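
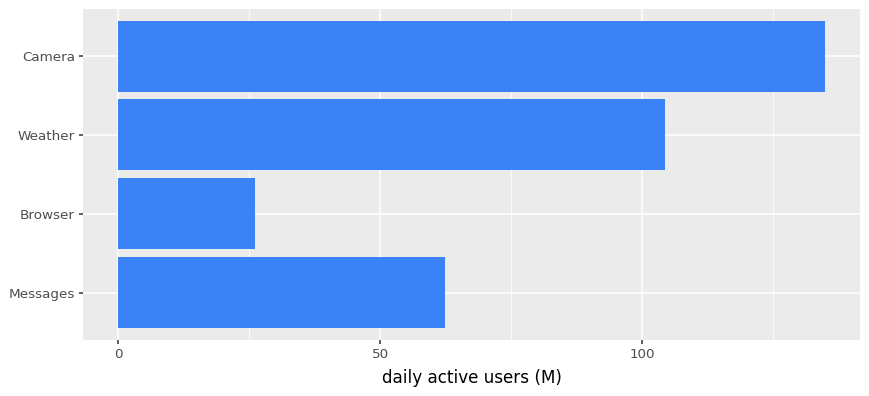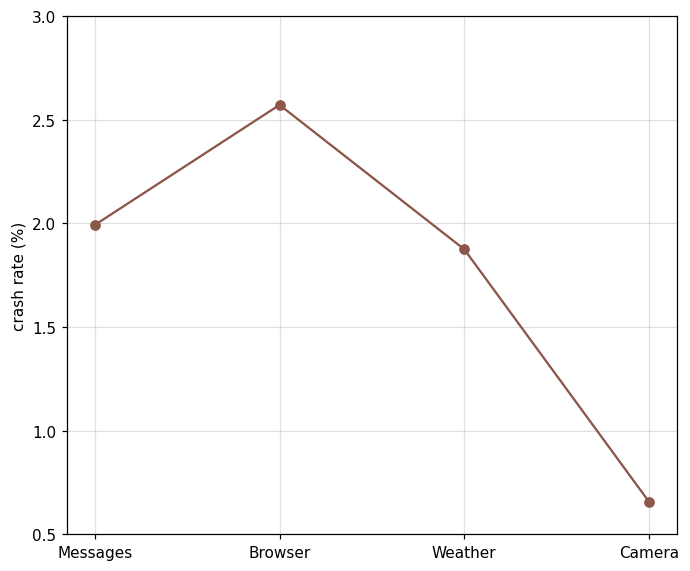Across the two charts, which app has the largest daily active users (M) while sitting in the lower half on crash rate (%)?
Camera

Chart 2 median crash rate (%) ≈ 2; below-median apps: Weather, Camera. Among those, Camera has the highest daily active users (M) (≈ 140).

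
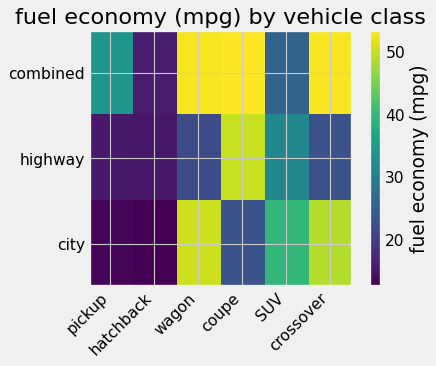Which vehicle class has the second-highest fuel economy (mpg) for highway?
Top 3 for highway: coupe ≈ 50, SUV ≈ 30, crossover ≈ 25.

SUV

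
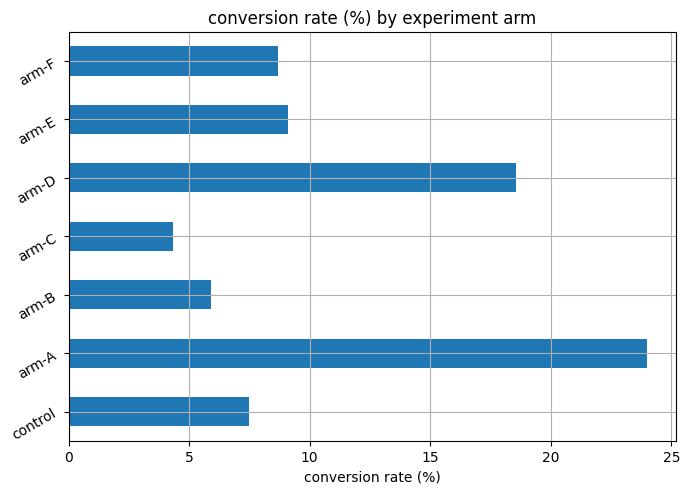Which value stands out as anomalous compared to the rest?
arm-A ≈ 24; the rest sit between ≈ 4 and ≈ 18.

arm-A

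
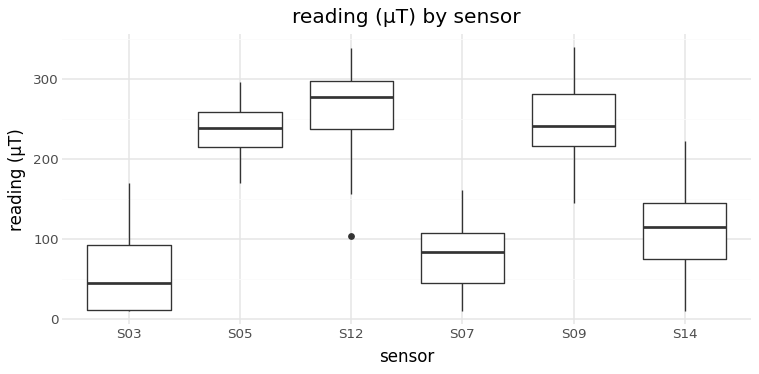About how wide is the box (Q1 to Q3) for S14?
≈ 60

Q3 ≈ 140, Q1 ≈ 80; IQR ≈ 60.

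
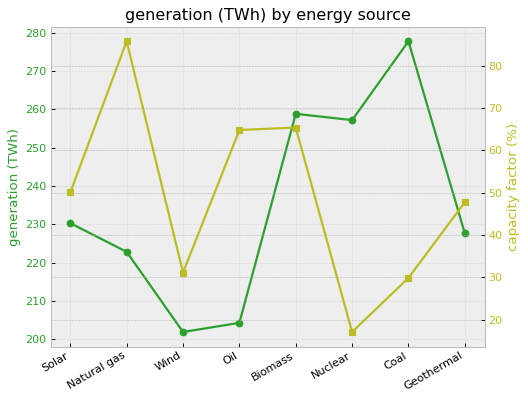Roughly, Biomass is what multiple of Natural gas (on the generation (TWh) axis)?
Biomass ≈ 260, Natural gas ≈ 220; 260/220 ≈ 1.18.

≈ 1.18×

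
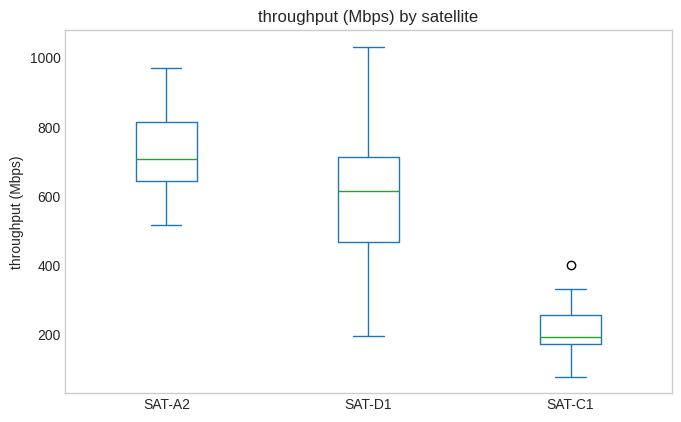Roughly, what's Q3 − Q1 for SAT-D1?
≈ 250

Q3 ≈ 700, Q1 ≈ 450; IQR ≈ 250.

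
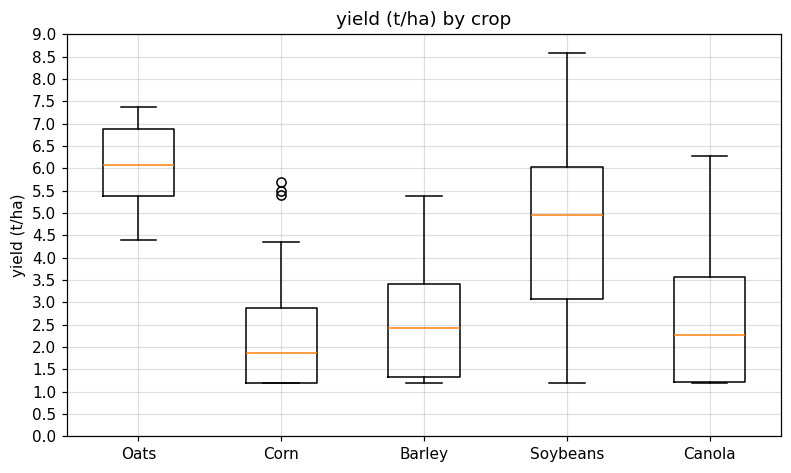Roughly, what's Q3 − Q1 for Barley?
≈ 2.0

Q3 ≈ 3.5, Q1 ≈ 1.5; IQR ≈ 2.0.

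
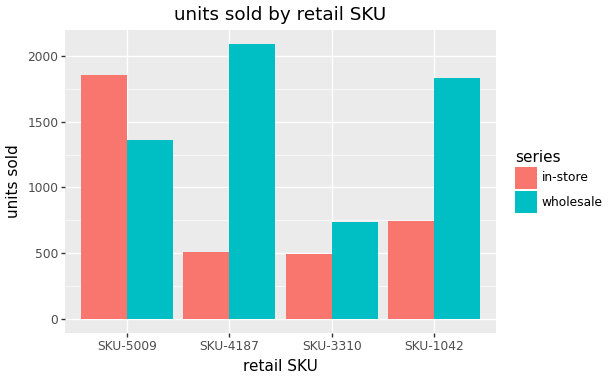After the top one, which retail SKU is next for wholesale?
Top 3 for wholesale: SKU-4187 ≈ 2000, SKU-1042 ≈ 1800, SKU-5009 ≈ 1400.

SKU-1042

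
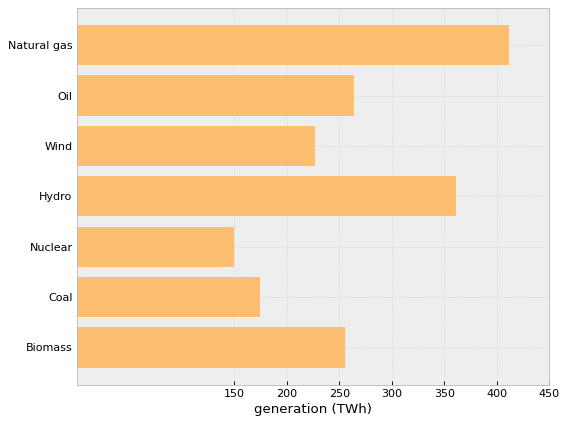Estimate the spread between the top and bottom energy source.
≈ 250

Max Natural gas ≈ 400, min Nuclear ≈ 150; range ≈ 250.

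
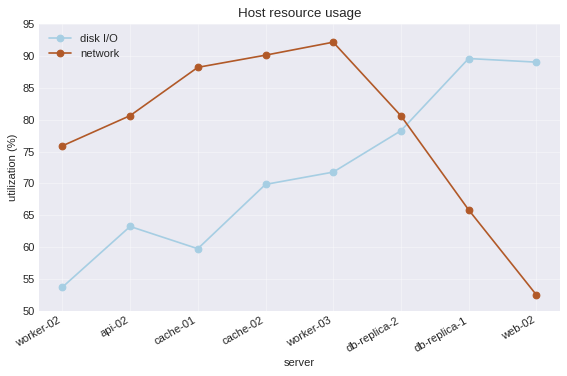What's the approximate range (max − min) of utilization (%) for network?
≈ 35

Max worker-03 ≈ 90, min web-02 ≈ 55; range ≈ 35.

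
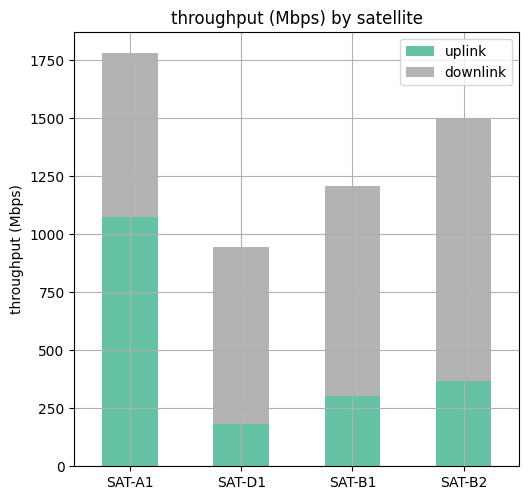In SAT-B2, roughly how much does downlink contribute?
≈ 1000

downlink top ≈ 1400, bottom ≈ 400; segment ≈ 1000.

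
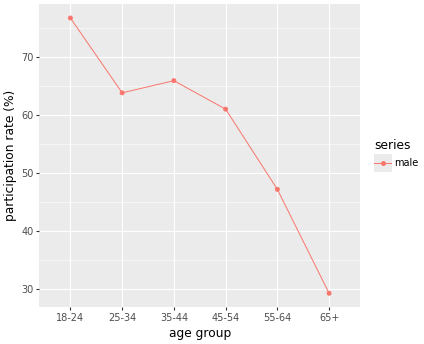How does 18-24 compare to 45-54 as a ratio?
≈ 1.25×

18-24 ≈ 75, 45-54 ≈ 60; 75/60 ≈ 1.25.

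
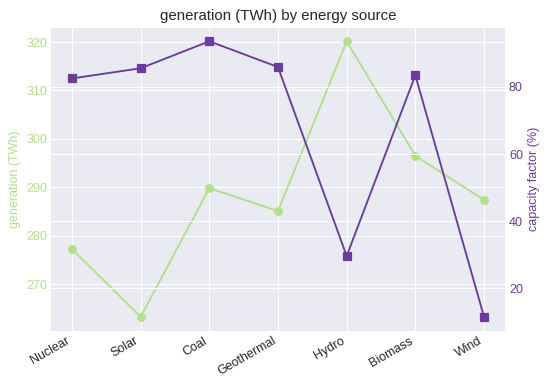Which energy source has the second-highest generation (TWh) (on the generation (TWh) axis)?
Biomass

Top 3 (on the generation (TWh) axis): Hydro ≈ 320, Biomass ≈ 295, Coal ≈ 290.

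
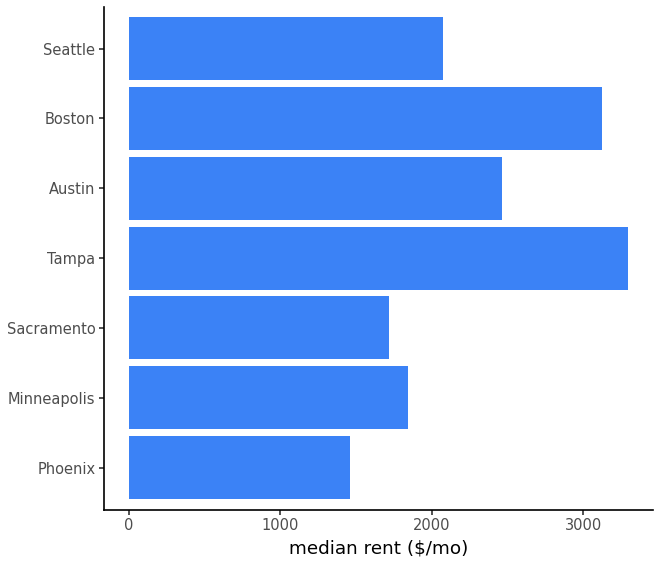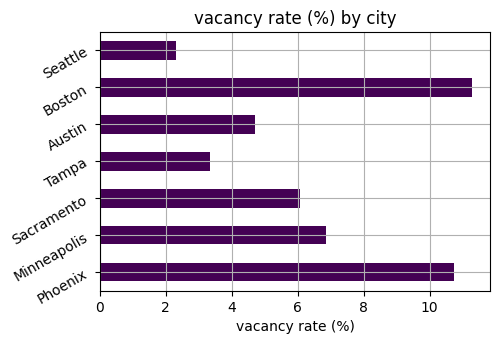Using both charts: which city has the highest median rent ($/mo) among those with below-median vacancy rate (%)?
Tampa

Chart 2 median vacancy rate (%) ≈ 6; below-median cities: Tampa, Austin, Seattle. Among those, Tampa has the highest median rent ($/mo) (≈ 3500).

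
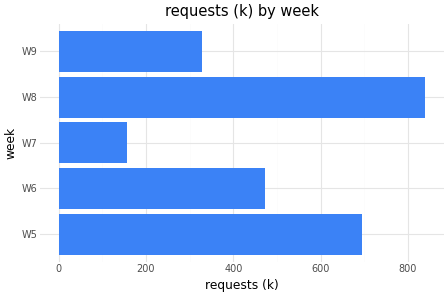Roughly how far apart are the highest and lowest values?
≈ 600

Max W8 ≈ 800, min W7 ≈ 200; range ≈ 600.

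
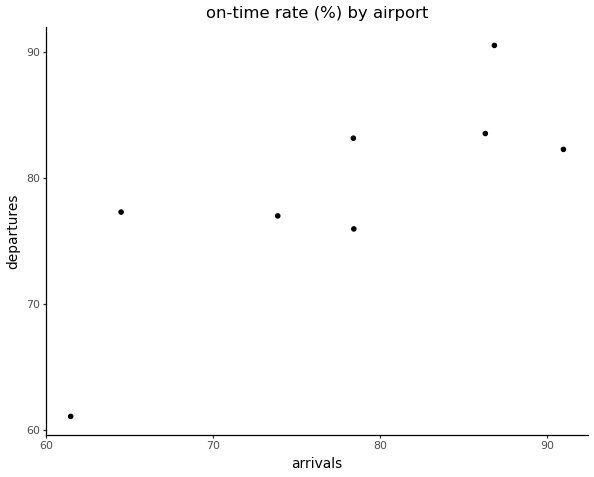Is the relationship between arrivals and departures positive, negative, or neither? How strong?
Points are positively correlated; strong (|r| ≈ 0.8).

positive, strong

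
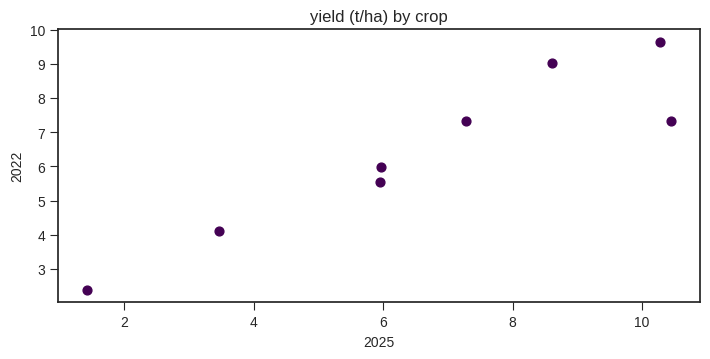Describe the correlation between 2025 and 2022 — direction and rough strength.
Points are positively correlated; strong (|r| ≈ 0.9).

positive, strong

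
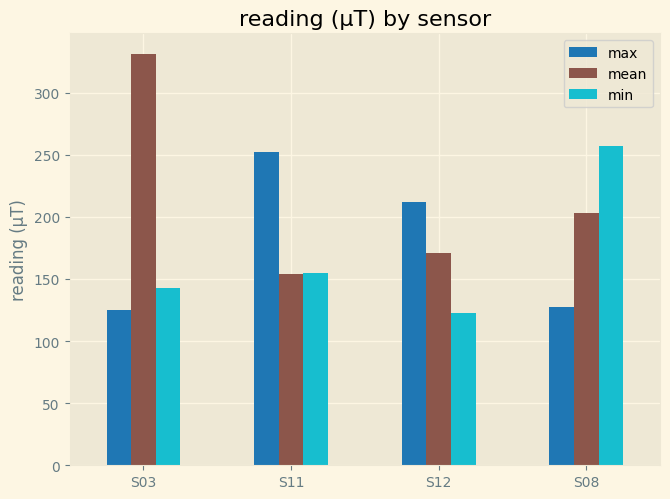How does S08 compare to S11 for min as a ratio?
≈ 1.67×

S08 ≈ 250, S11 ≈ 150; 250/150 ≈ 1.67.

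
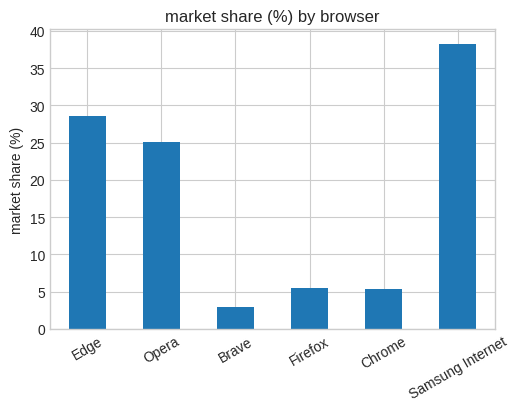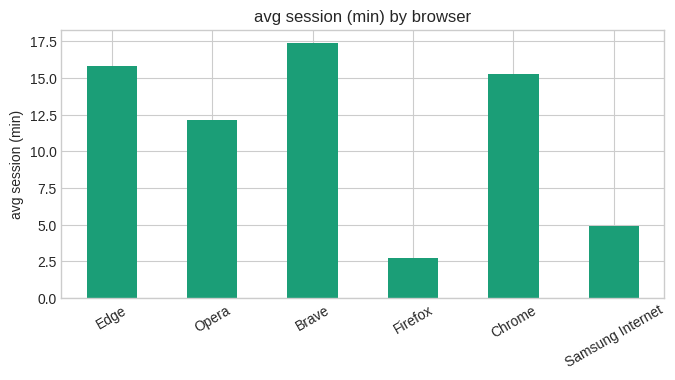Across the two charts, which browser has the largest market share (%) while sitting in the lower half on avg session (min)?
Samsung Internet

Chart 2 median avg session (min) ≈ 14; below-median browsers: Opera, Firefox, Samsung Internet. Among those, Samsung Internet has the highest market share (%) (≈ 40).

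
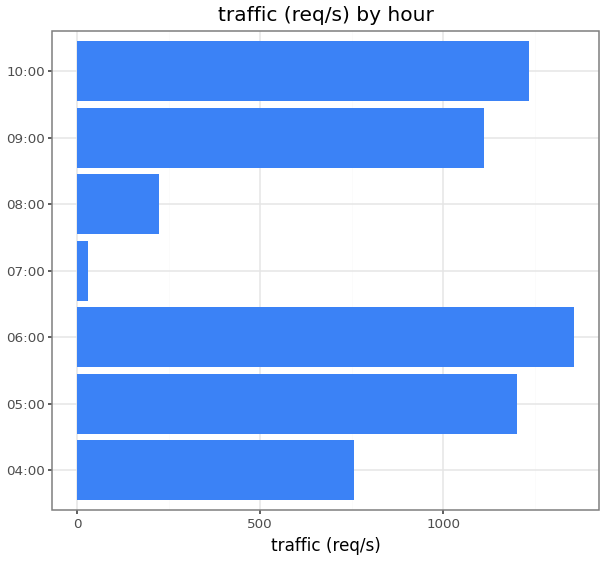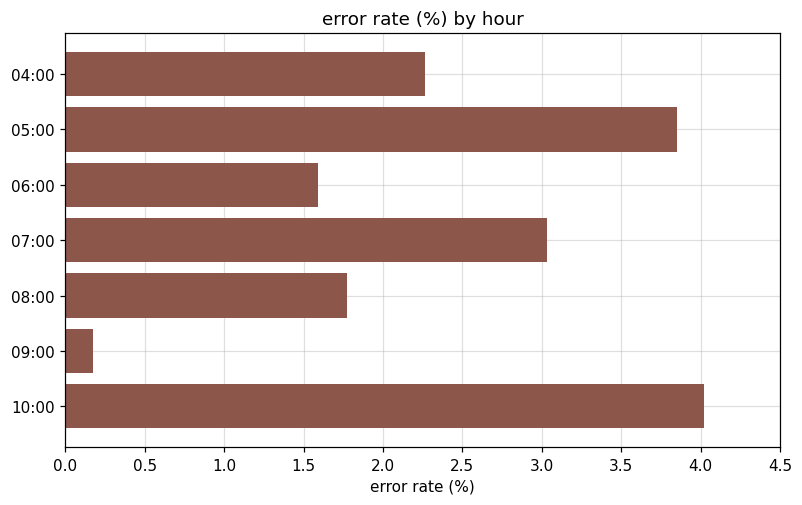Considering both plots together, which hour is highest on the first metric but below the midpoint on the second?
06:00

Chart 2 median error rate (%) ≈ 2.5; below-median hours: 06:00, 08:00, 09:00. Among those, 06:00 has the highest traffic (req/s) (≈ 1400).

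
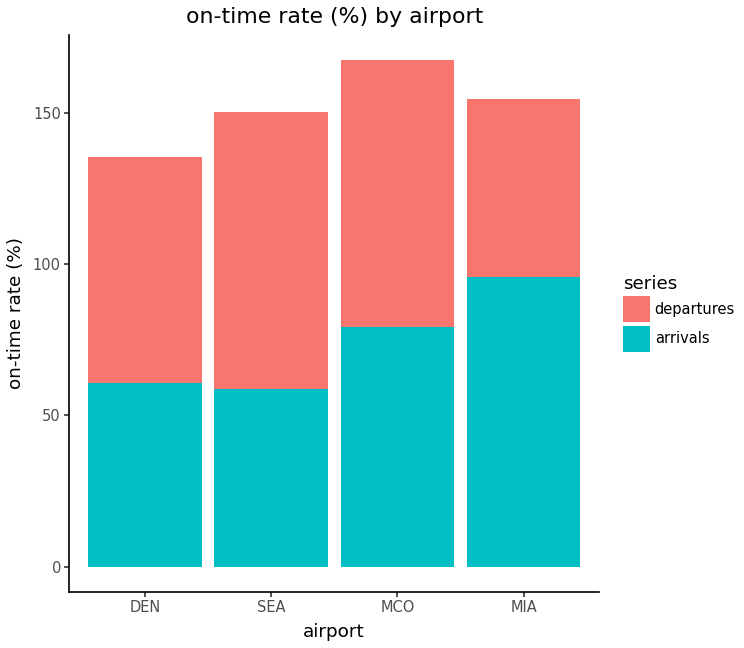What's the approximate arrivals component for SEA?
arrivals top ≈ 60, bottom ≈ 0; segment ≈ 60.

≈ 60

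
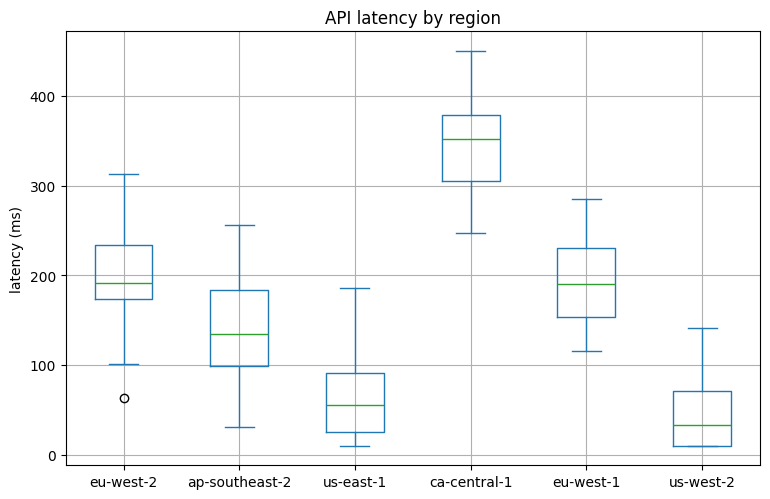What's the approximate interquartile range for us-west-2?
≈ 50

Q3 ≈ 50, Q1 ≈ 0; IQR ≈ 50.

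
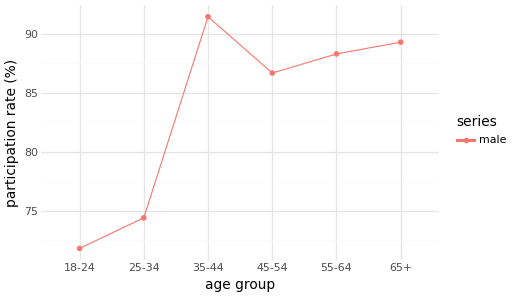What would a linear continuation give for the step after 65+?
Last three: 86, 88, 90 → slope ≈ 2/step → next ≈ 92.

≈ 92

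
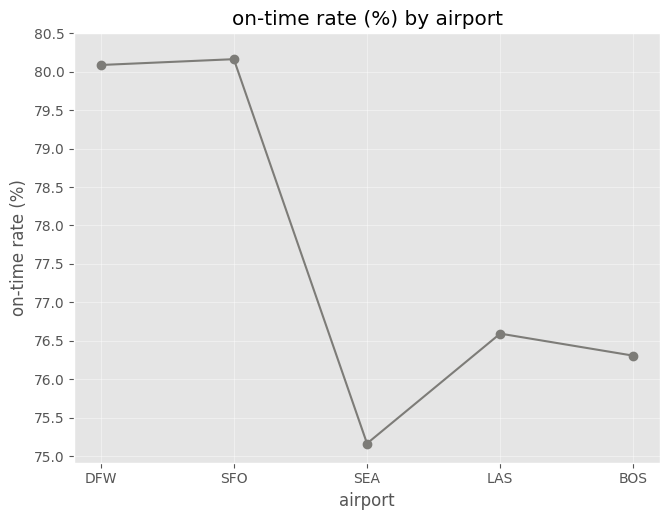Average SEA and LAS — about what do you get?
≈ 75.75

(75.0 + 76.5) / 2 ≈ 75.75.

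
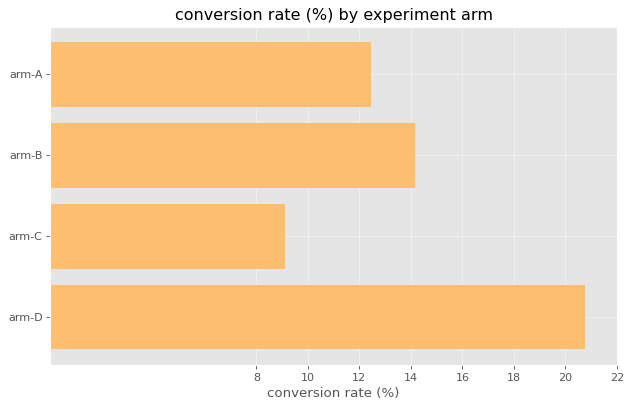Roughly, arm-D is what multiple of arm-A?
≈ 1.67×

arm-D ≈ 20, arm-A ≈ 12; 20/12 ≈ 1.67.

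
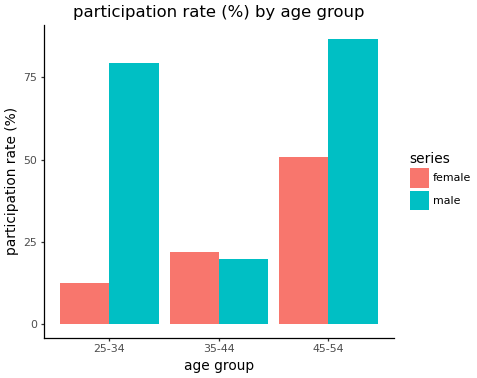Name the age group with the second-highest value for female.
Top 3 for female: 45-54 ≈ 50, 35-44 ≈ 20, 25-34 ≈ 10.

35-44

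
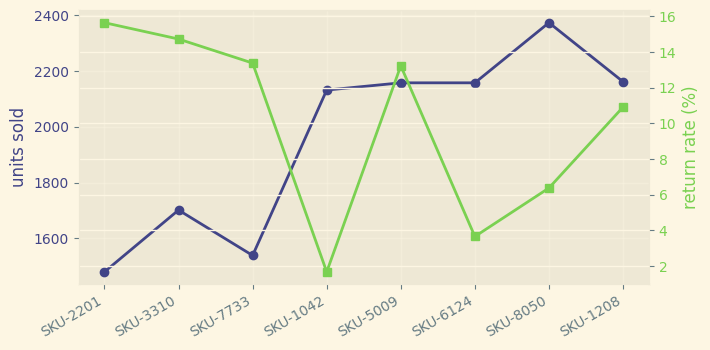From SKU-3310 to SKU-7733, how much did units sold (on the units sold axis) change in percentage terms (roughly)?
≈ -11.8%

SKU-3310 ≈ 1700, SKU-7733 ≈ 1500; (1500 − 1700) / 1700 ≈ -11.8%.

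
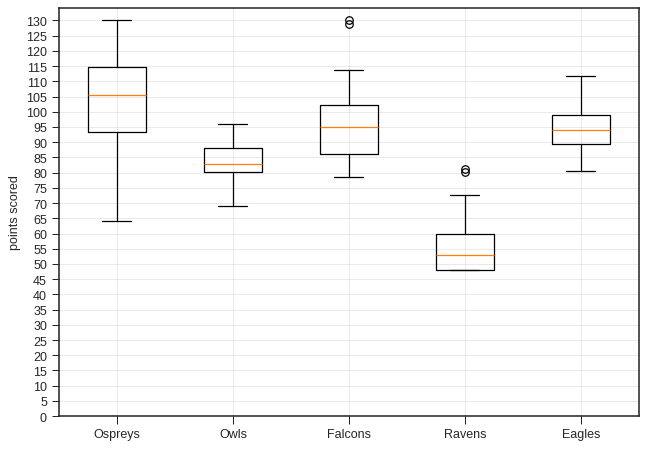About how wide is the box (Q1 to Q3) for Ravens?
Q3 ≈ 60, Q1 ≈ 50; IQR ≈ 10.

≈ 10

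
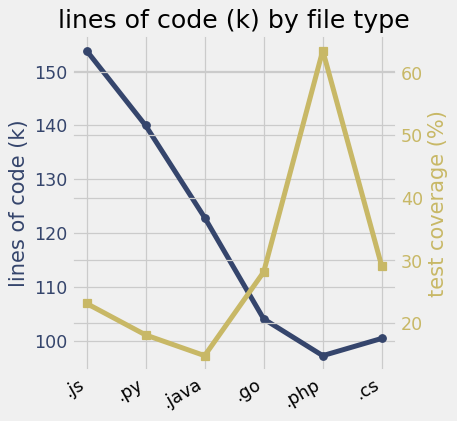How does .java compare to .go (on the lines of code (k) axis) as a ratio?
.java ≈ 125, .go ≈ 105; 125/105 ≈ 1.19.

≈ 1.19×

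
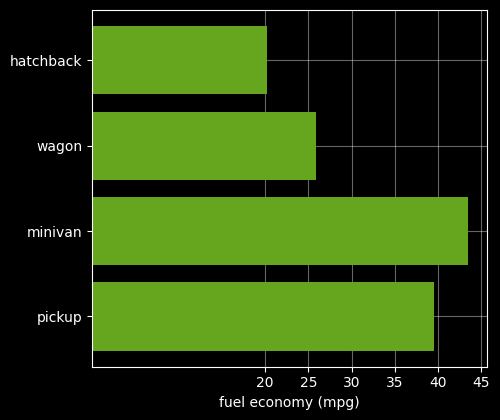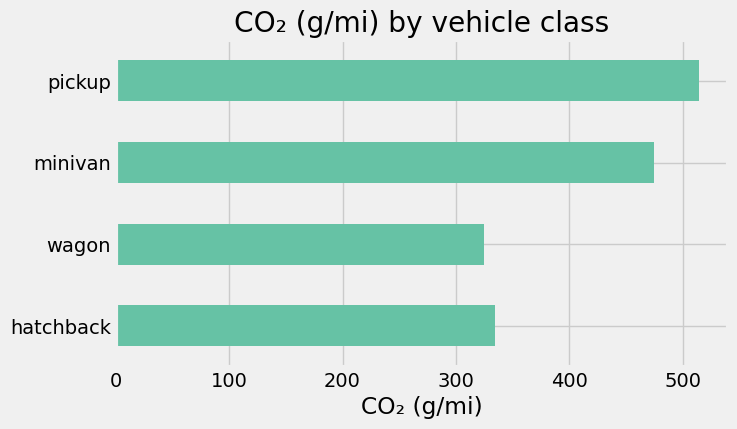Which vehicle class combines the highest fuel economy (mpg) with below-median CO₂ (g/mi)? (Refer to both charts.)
Chart 2 median CO₂ (g/mi) ≈ 400; below-median vehicle classes: hatchback, wagon. Among those, wagon has the highest fuel economy (mpg) (≈ 25).

wagon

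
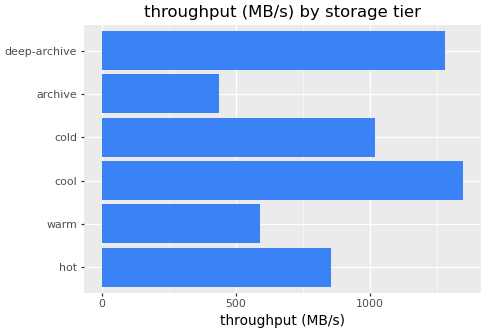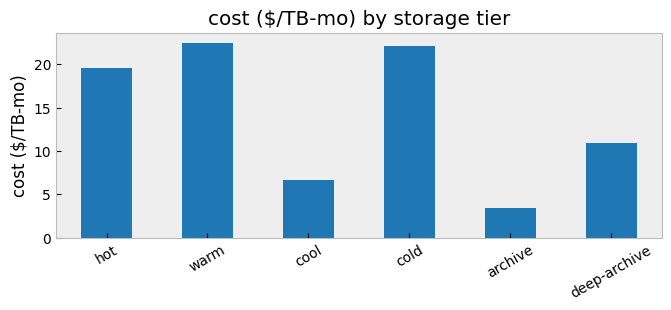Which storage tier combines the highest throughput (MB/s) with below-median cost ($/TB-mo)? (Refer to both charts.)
cool

Chart 2 median cost ($/TB-mo) ≈ 15; below-median storage tiers: cool, archive, deep-archive. Among those, cool has the highest throughput (MB/s) (≈ 1400).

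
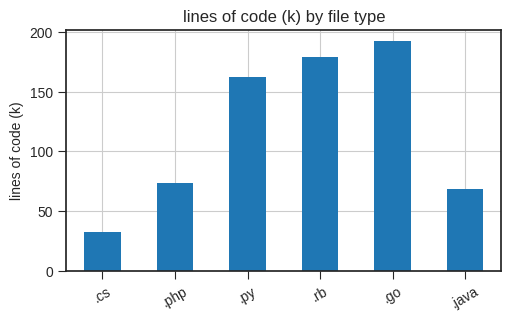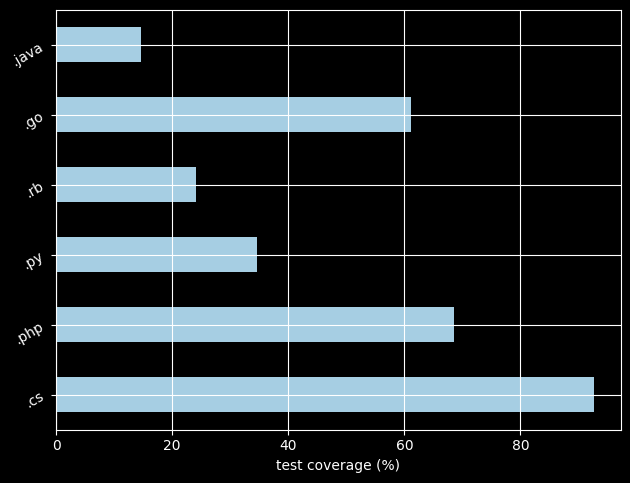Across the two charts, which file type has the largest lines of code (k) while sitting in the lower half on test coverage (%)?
Chart 2 median test coverage (%) ≈ 50; below-median file types: .py, .rb, .java. Among those, .rb has the highest lines of code (k) (≈ 180).

.rb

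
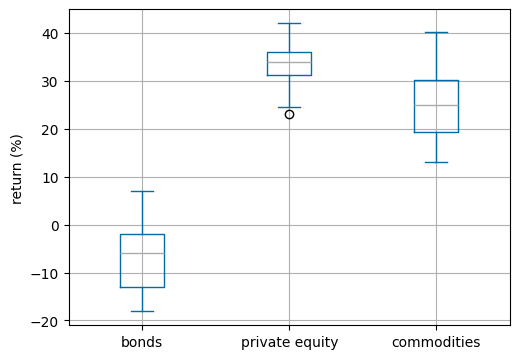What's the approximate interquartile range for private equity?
≈ 5

Q3 ≈ 35, Q1 ≈ 30; IQR ≈ 5.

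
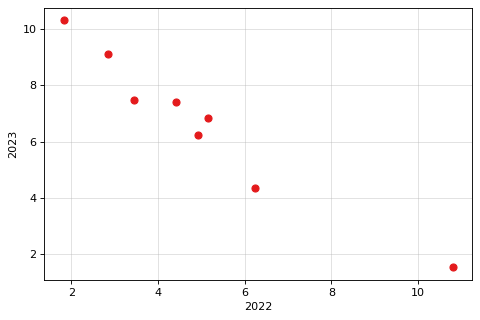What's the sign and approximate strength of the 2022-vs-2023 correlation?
Points are negatively correlated; strong (|r| ≈ 1.0).

negative, strong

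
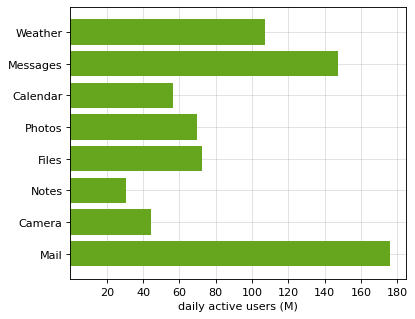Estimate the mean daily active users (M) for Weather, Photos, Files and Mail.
≈ 105

(100 + 60 + 80 + 180) / 4 ≈ 105.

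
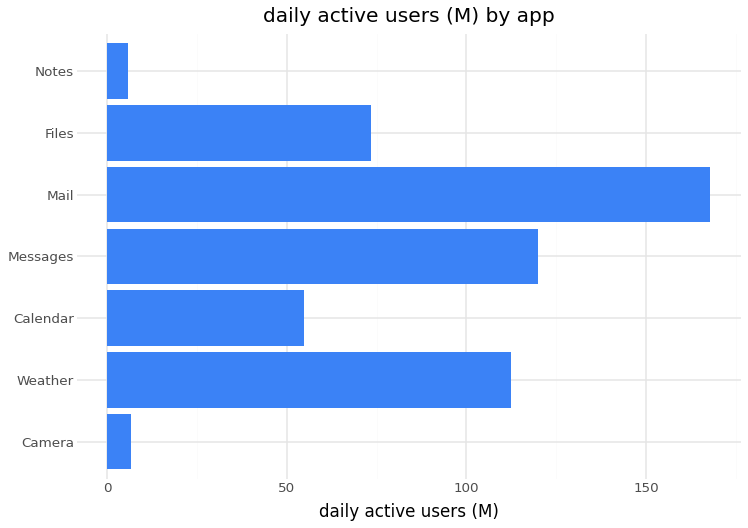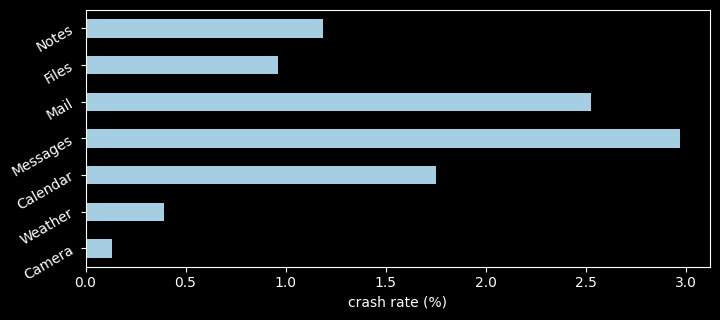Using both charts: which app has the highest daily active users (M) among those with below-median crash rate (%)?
Weather

Chart 2 median crash rate (%) ≈ 1; below-median apps: Camera, Weather, Files. Among those, Weather has the highest daily active users (M) (≈ 120).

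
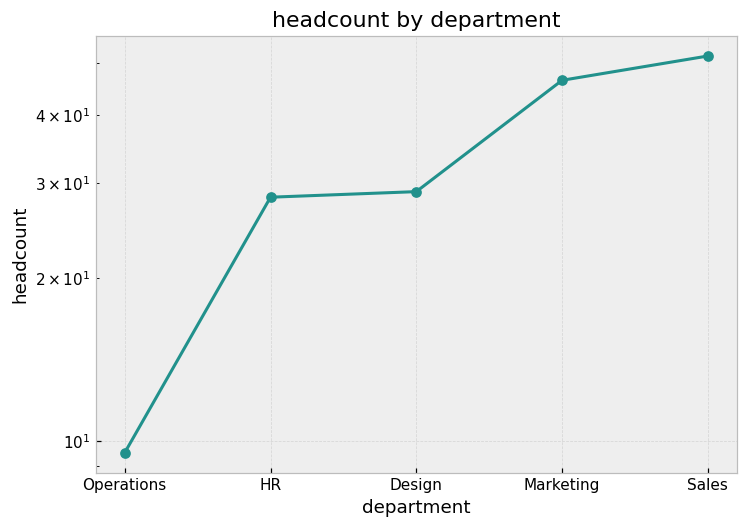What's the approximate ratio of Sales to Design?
Sales ≈ 50, Design ≈ 30; 50/30 ≈ 1.67.

≈ 1.67×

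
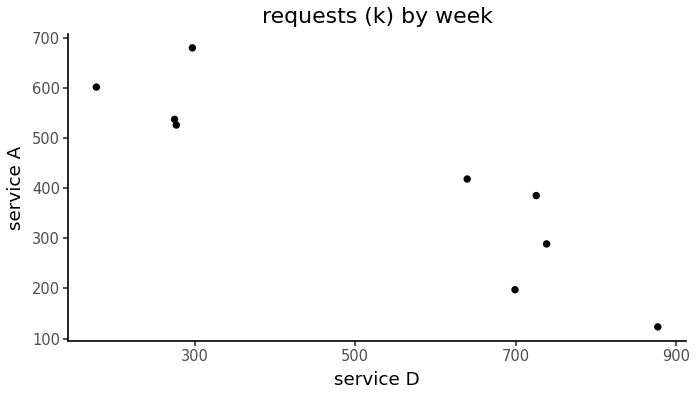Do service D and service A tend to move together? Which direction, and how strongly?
negative, strong

Points are negatively correlated; strong (|r| ≈ 0.9).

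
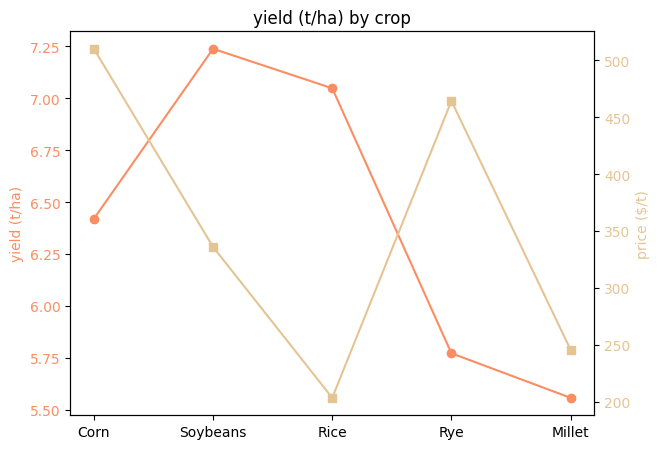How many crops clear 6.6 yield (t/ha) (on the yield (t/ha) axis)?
2

Above 6.6: Soybeans, Rice.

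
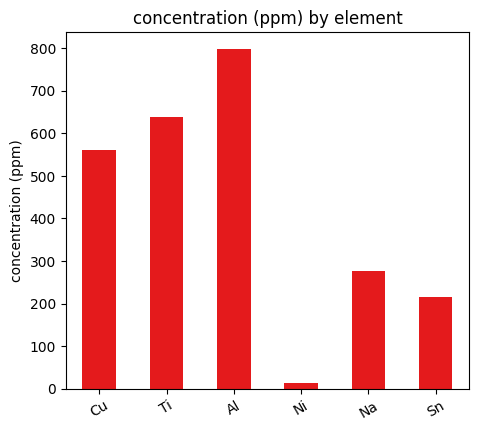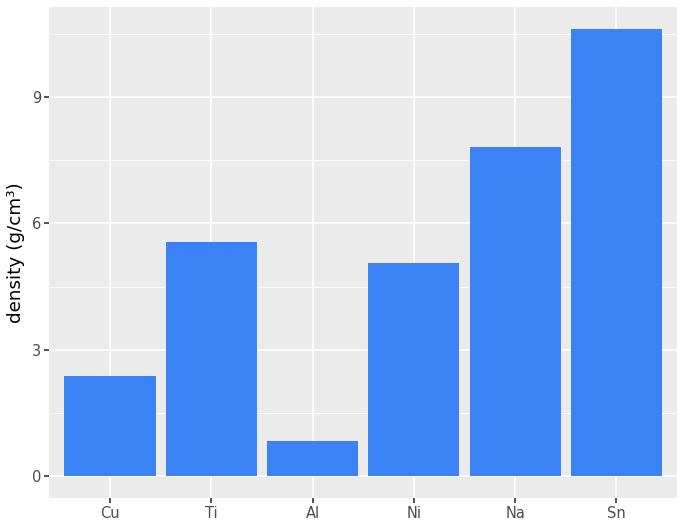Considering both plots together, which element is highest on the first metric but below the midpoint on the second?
Chart 2 median density (g/cm³) ≈ 5; below-median elements: Cu, Al, Ni. Among those, Al has the highest concentration (ppm) (≈ 800).

Al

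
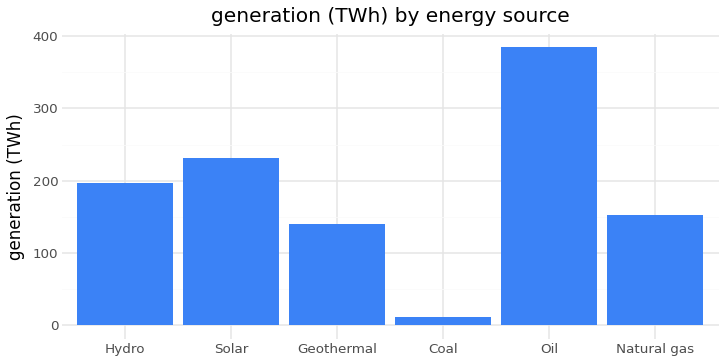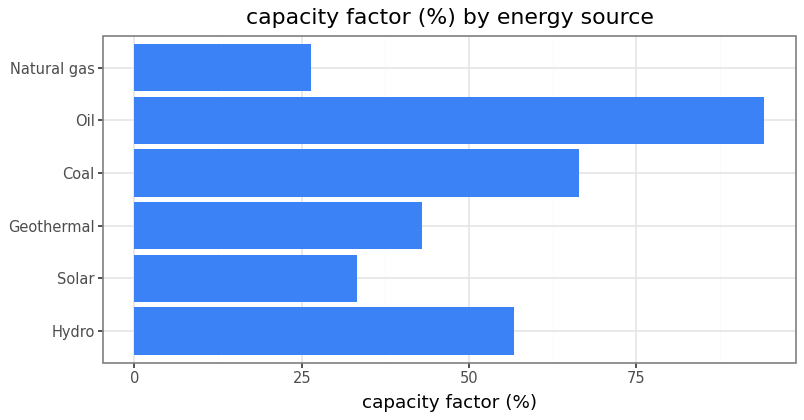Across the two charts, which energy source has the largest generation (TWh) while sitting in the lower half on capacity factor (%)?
Chart 2 median capacity factor (%) ≈ 50; below-median energy sources: Solar, Geothermal, Natural gas. Among those, Solar has the highest generation (TWh) (≈ 250).

Solar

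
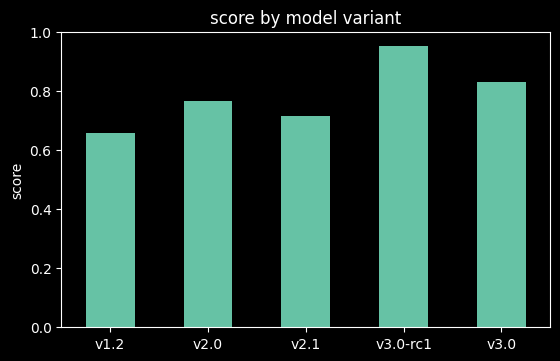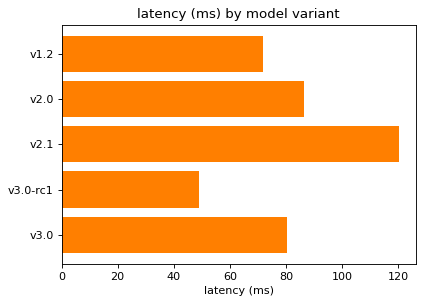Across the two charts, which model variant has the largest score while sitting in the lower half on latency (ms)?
Chart 2 median latency (ms) ≈ 80; below-median model variants: v1.2, v3.0-rc1. Among those, v3.0-rc1 has the highest score (≈ 1).

v3.0-rc1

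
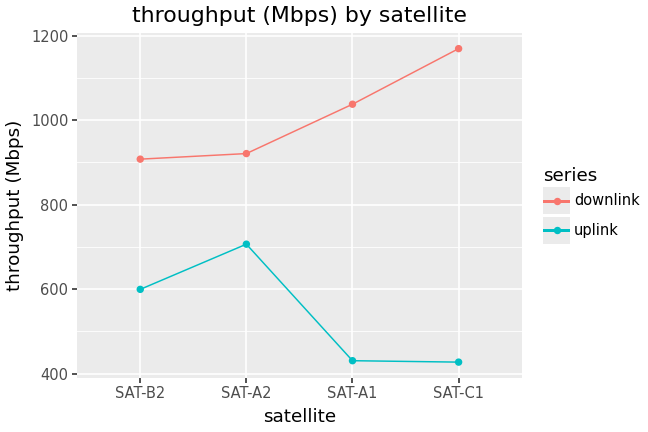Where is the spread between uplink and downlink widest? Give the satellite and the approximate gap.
SAT-C1: uplink ≈ 400, downlink ≈ 1200 → gap ≈ 800. Next-largest (SAT-A1) is only ≈ 600.

SAT-C1, ≈ 800 Mbps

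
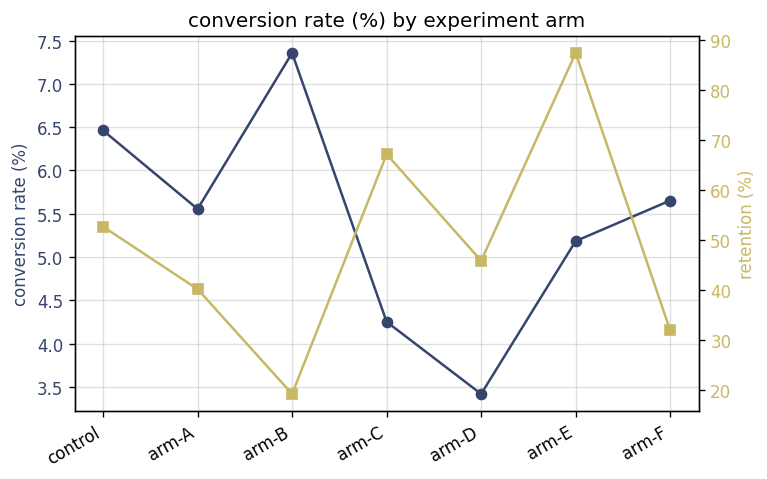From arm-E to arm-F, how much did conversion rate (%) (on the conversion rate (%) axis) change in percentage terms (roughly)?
≈ +10%

arm-E ≈ 5.0, arm-F ≈ 5.5; (5.5 − 5.0) / 5.0 ≈ +10%.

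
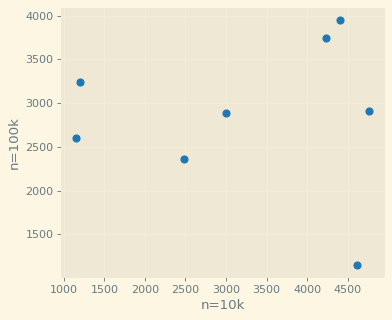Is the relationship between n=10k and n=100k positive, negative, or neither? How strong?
no clear correlation

Points are roughly uncorrelated; weak (|r| ≈ 0.0).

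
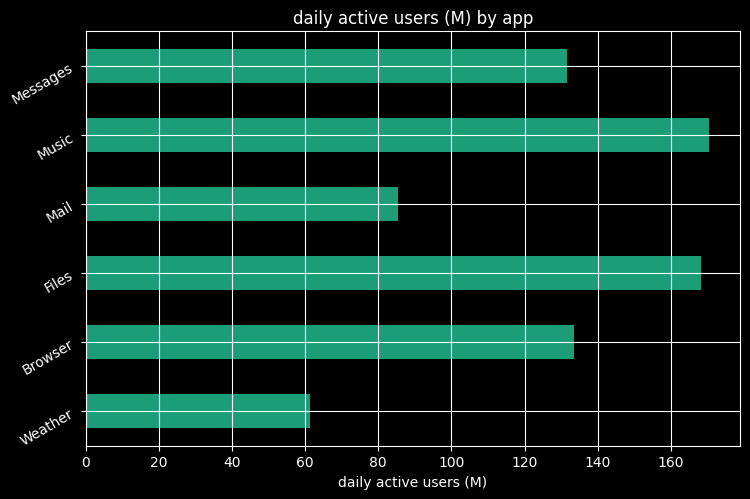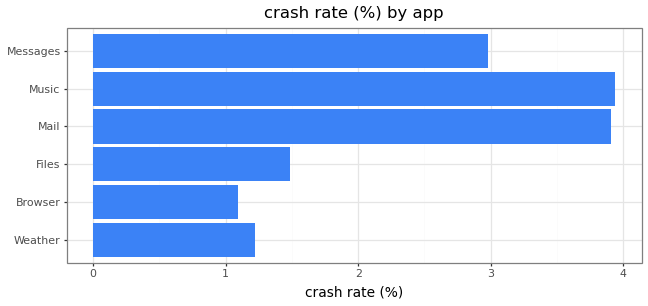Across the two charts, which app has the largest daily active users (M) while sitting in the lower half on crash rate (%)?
Chart 2 median crash rate (%) ≈ 2; below-median apps: Weather, Browser, Files. Among those, Files has the highest daily active users (M) (≈ 160).

Files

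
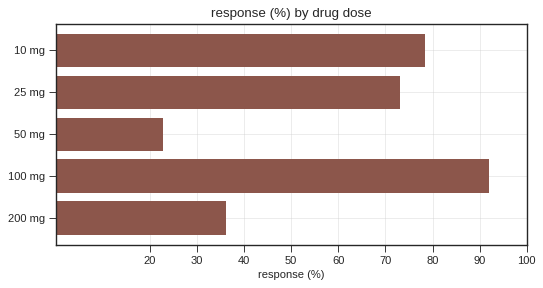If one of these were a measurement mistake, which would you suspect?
50 mg ≈ 20; the rest sit between ≈ 40 and ≈ 90.

50 mg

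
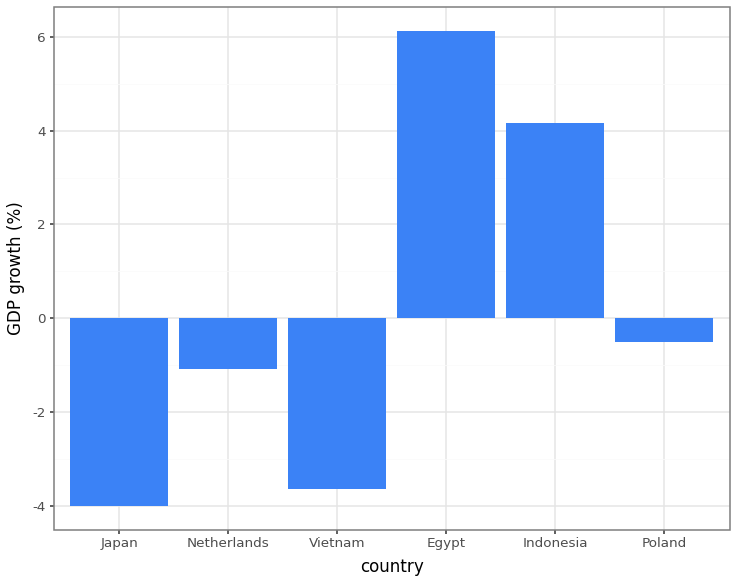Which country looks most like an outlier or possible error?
Egypt ≈ 6; the rest sit between ≈ -4 and ≈ 4.

Egypt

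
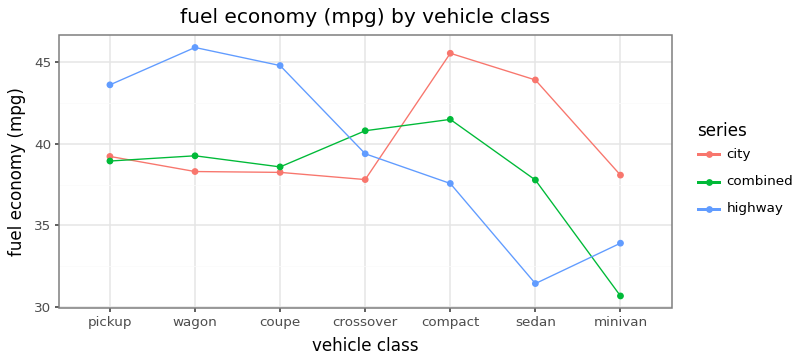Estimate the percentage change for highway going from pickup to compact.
pickup ≈ 44, compact ≈ 38; (38 − 44) / 44 ≈ -13.6%.

≈ -13.6%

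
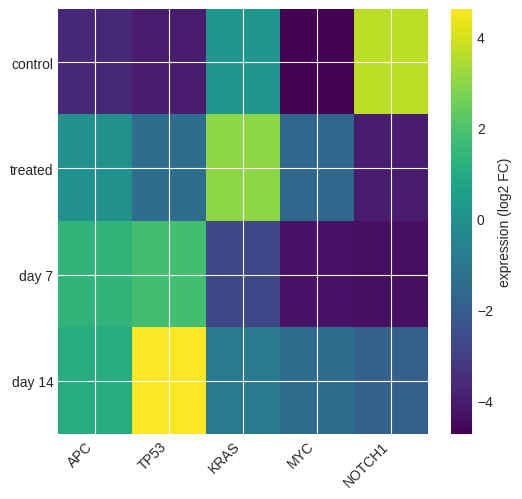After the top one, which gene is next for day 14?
Top 3 for day 14: TP53 ≈ 5, APC ≈ 1, KRAS ≈ -1.

APC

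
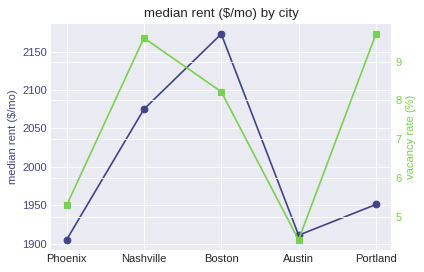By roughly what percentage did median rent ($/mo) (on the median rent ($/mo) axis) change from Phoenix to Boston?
Phoenix ≈ 1900, Boston ≈ 2175; (2175 − 1900) / 1900 ≈ +14.5%.

≈ +14.5%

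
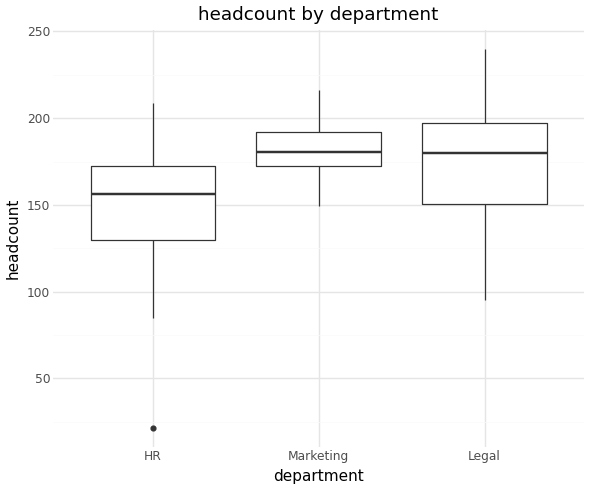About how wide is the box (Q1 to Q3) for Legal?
≈ 45

Q3 ≈ 195, Q1 ≈ 150; IQR ≈ 45.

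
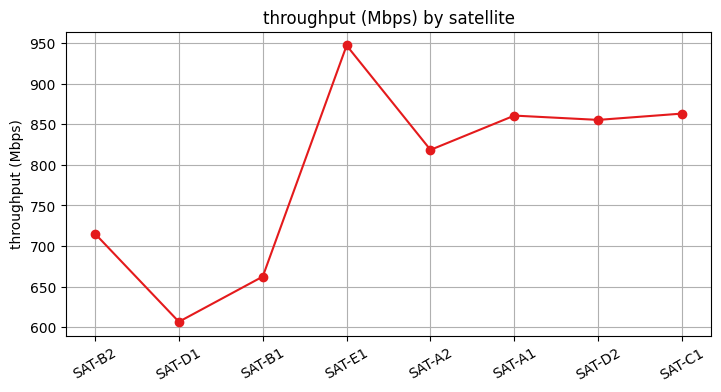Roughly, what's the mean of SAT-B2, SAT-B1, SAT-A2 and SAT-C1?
(700 + 650 + 800 + 850) / 4 ≈ 750.

≈ 750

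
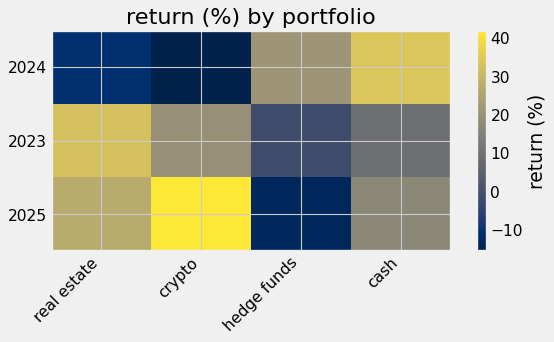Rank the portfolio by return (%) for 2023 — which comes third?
cash

Top 4 for 2023: real estate ≈ 35, crypto ≈ 20, cash ≈ 10, hedge funds ≈ 0.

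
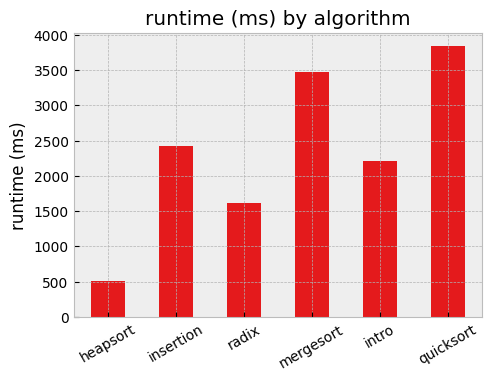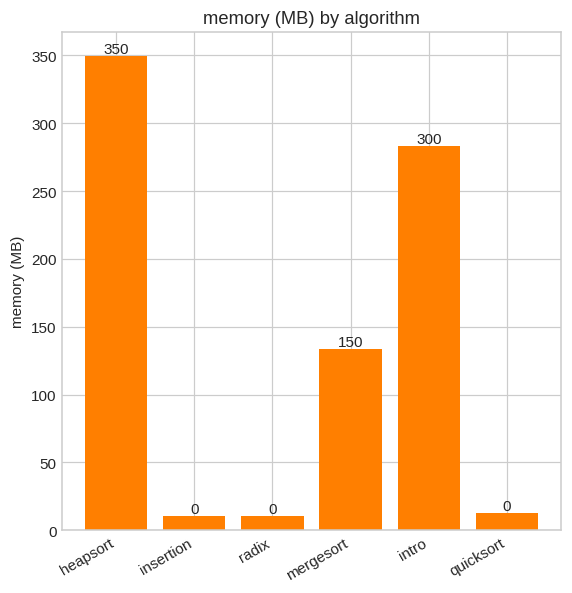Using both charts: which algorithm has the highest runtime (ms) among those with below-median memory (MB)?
Chart 2 median memory (MB) ≈ 50; below-median algorithms: insertion, radix, quicksort. Among those, quicksort has the highest runtime (ms) (≈ 4000).

quicksort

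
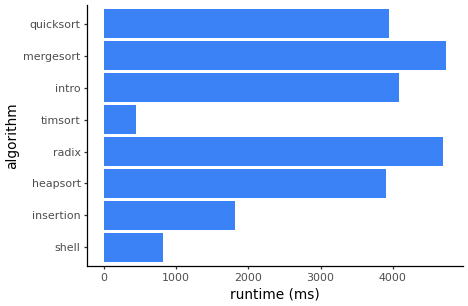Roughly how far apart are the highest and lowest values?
Max mergesort ≈ 4500, min timsort ≈ 500; range ≈ 4000.

≈ 4000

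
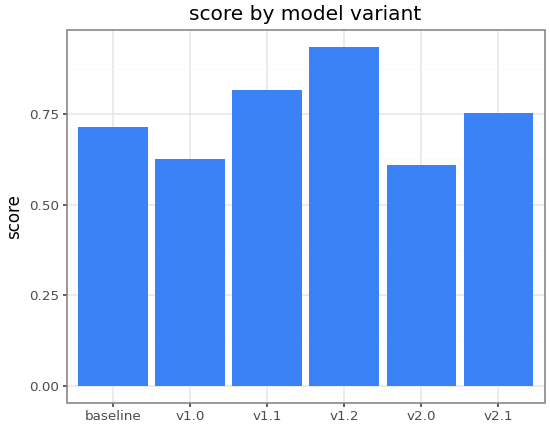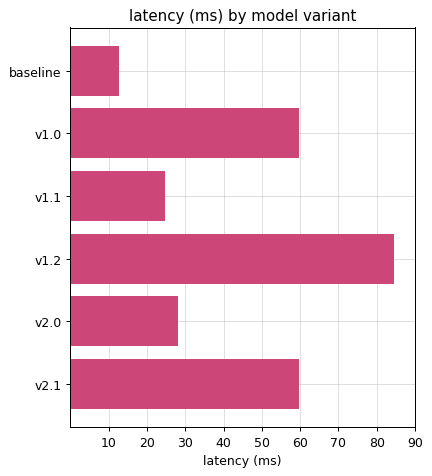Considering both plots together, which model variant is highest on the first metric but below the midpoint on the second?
Chart 2 median latency (ms) ≈ 40; below-median model variants: baseline, v1.1, v2.0. Among those, v1.1 has the highest score (≈ 0.8).

v1.1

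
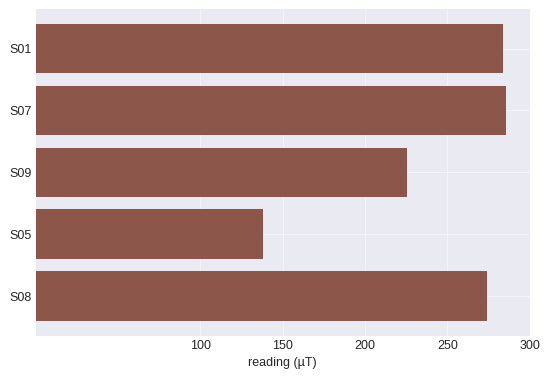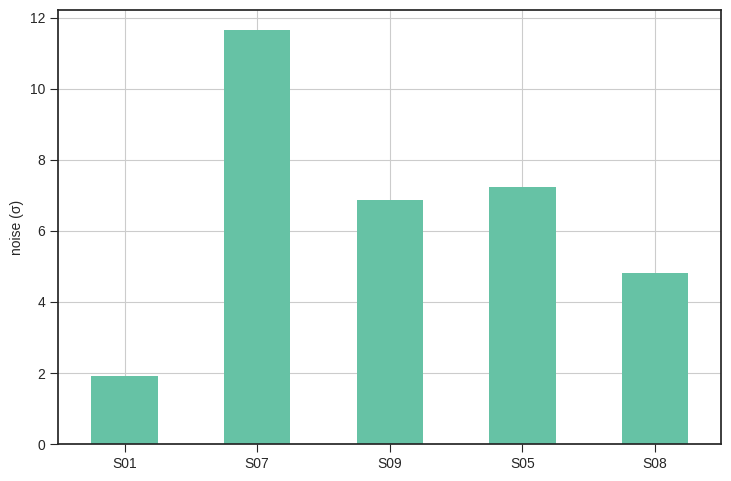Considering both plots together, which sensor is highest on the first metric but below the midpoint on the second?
S01

Chart 2 median noise (σ) ≈ 6; below-median sensors: S01, S08. Among those, S01 has the highest reading (µT) (≈ 300).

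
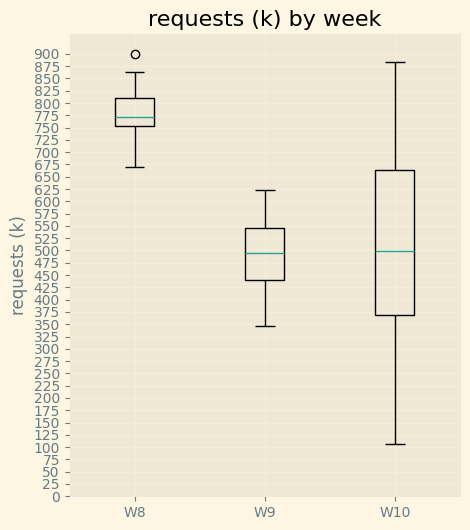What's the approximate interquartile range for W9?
Q3 ≈ 550, Q1 ≈ 450; IQR ≈ 100.

≈ 100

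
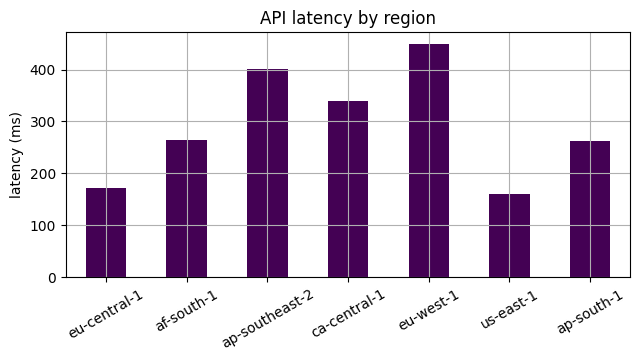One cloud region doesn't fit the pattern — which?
eu-west-1

eu-west-1 ≈ 450; the rest sit between ≈ 150 and ≈ 400.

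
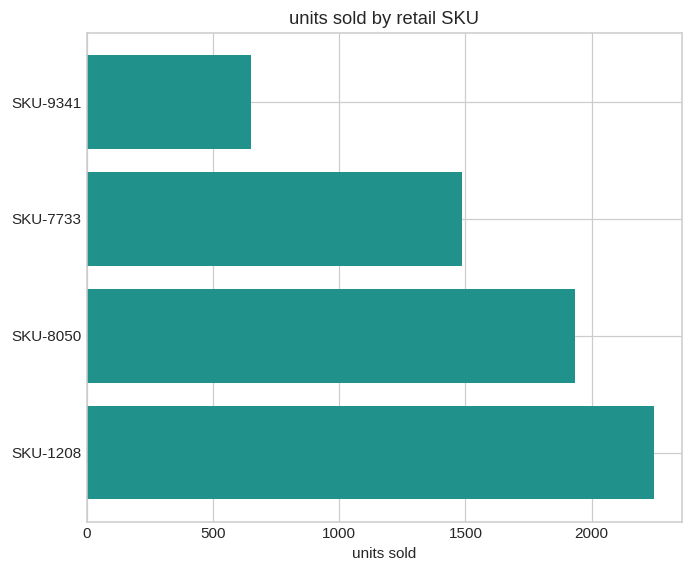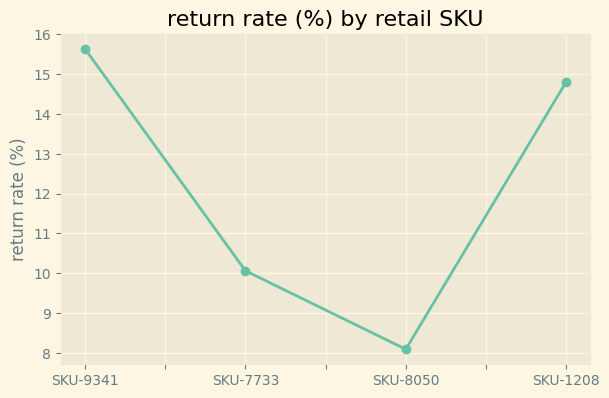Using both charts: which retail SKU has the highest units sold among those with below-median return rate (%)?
Chart 2 median return rate (%) ≈ 12; below-median retail SKUs: SKU-7733, SKU-8050. Among those, SKU-8050 has the highest units sold (≈ 2000).

SKU-8050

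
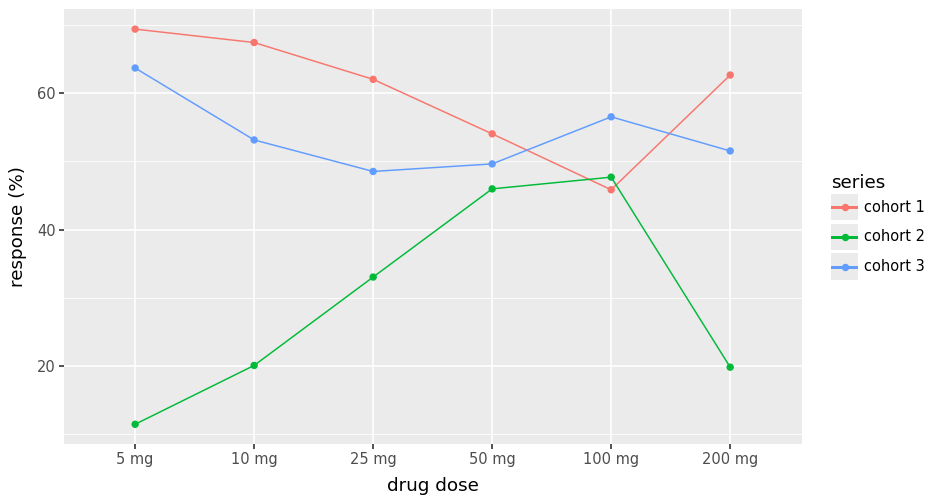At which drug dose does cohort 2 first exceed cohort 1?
50 mg: cohort 2 ≈ 45 vs cohort 1 ≈ 55 (not yet); 100 mg: cohort 2 ≈ 50 vs cohort 1 ≈ 45 (first crossover).

100 mg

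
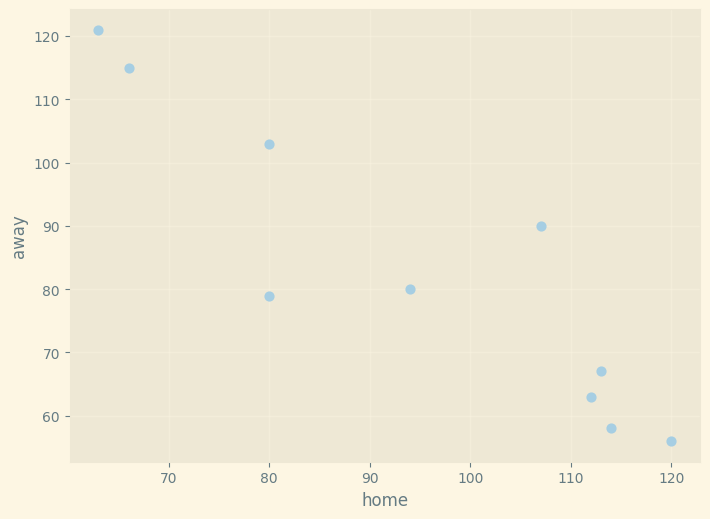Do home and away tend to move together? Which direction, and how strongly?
negative, strong

Points are negatively correlated; strong (|r| ≈ 0.9).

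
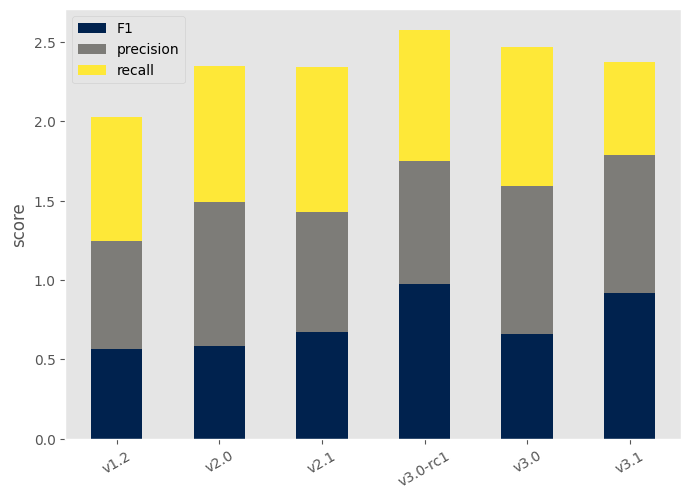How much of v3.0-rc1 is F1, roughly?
F1 top ≈ 1.0, bottom ≈ 0.0; segment ≈ 1.0.

≈ 1.0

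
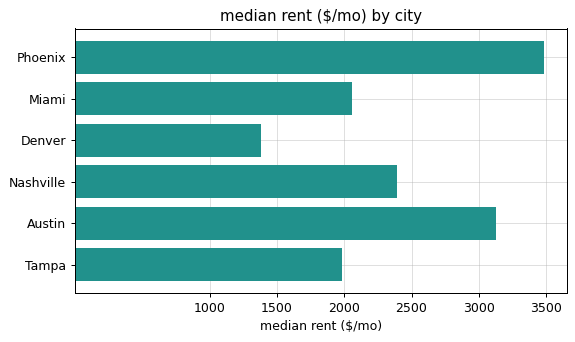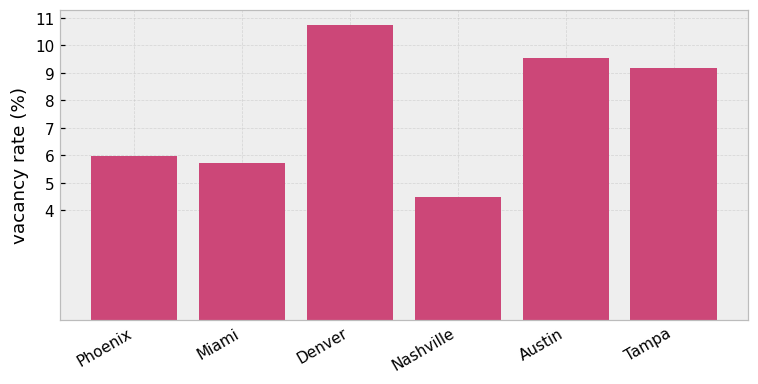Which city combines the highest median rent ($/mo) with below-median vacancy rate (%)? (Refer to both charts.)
Chart 2 median vacancy rate (%) ≈ 8; below-median cities: Phoenix, Miami, Nashville. Among those, Phoenix has the highest median rent ($/mo) (≈ 3500).

Phoenix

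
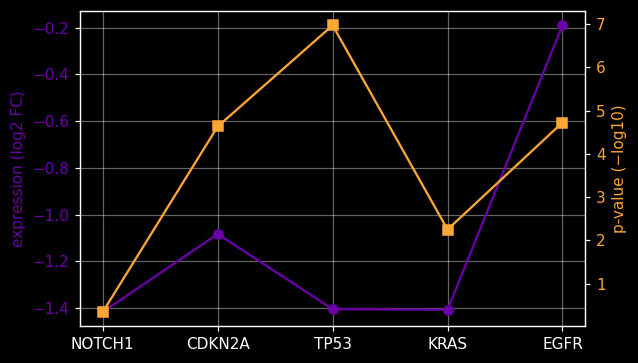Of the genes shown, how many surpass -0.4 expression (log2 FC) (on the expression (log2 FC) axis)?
Above -0.4: EGFR.

1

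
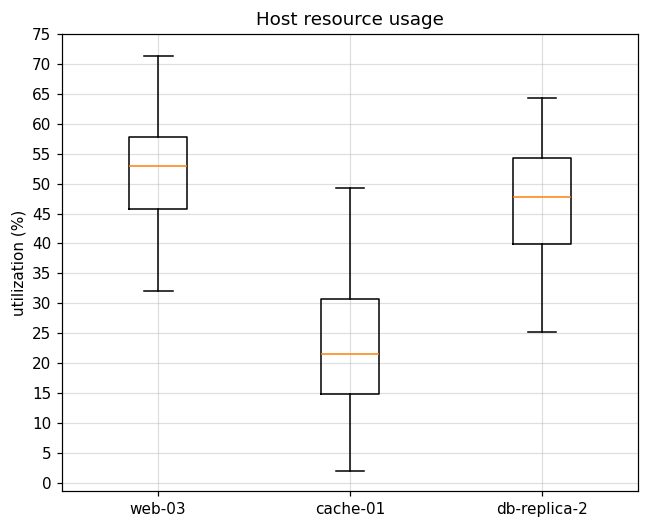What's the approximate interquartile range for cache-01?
≈ 15

Q3 ≈ 30, Q1 ≈ 15; IQR ≈ 15.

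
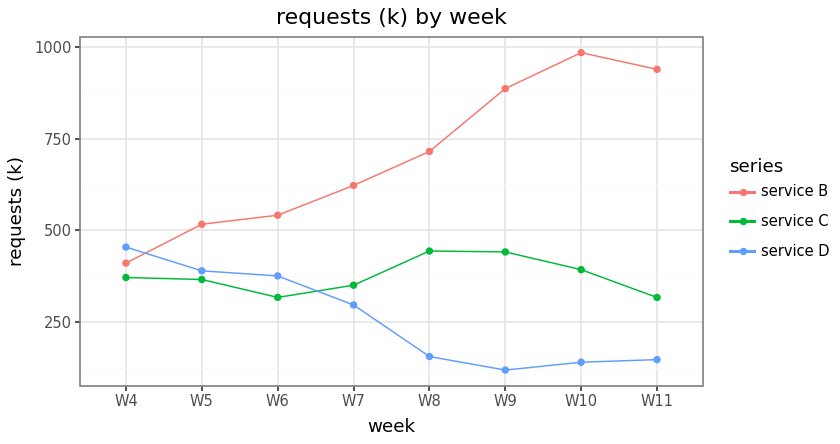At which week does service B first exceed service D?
W5

W4: service B ≈ 400 vs service D ≈ 500 (not yet); W5: service B ≈ 500 vs service D ≈ 400 (first crossover).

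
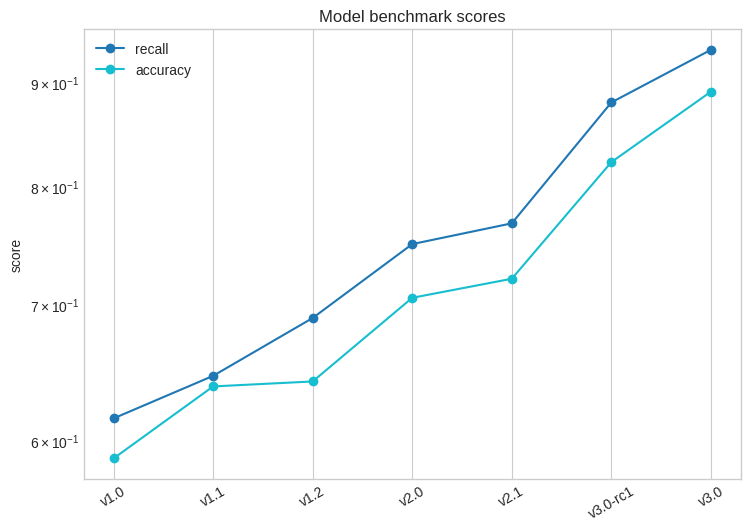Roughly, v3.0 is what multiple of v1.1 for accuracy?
≈ 1.38×

v3.0 ≈ 0.90, v1.1 ≈ 0.65; 0.90/0.65 ≈ 1.38.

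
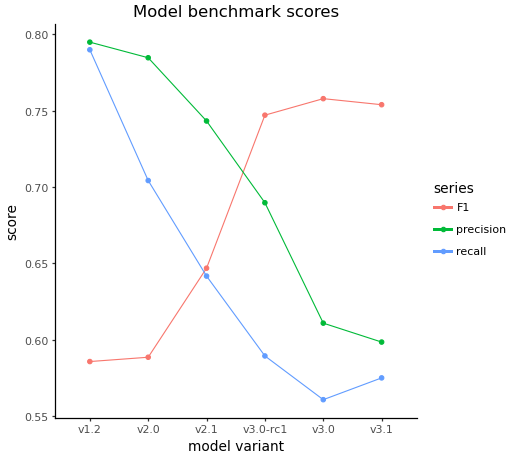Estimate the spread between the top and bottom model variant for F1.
Max v3.0 ≈ 0.76, min v1.2 ≈ 0.58; range ≈ 0.18.

≈ 0.18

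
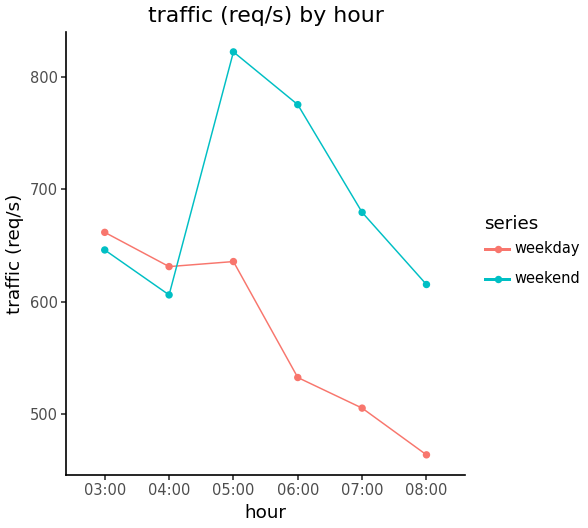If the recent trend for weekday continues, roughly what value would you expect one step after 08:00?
Last three: 550, 500, 450 → slope ≈ -50/step → next ≈ 400.

≈ 400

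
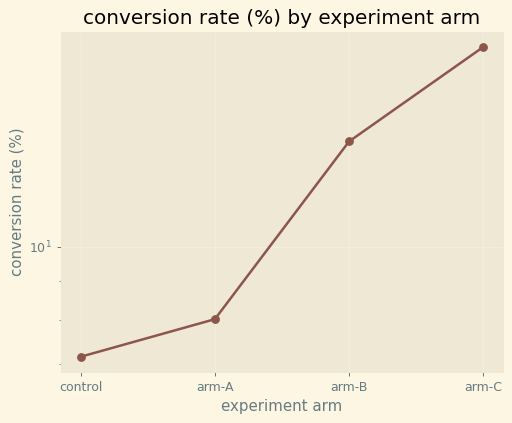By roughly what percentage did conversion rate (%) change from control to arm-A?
≈ +14.3%

control ≈ 7, arm-A ≈ 8; (8 − 7) / 7 ≈ +14.3%.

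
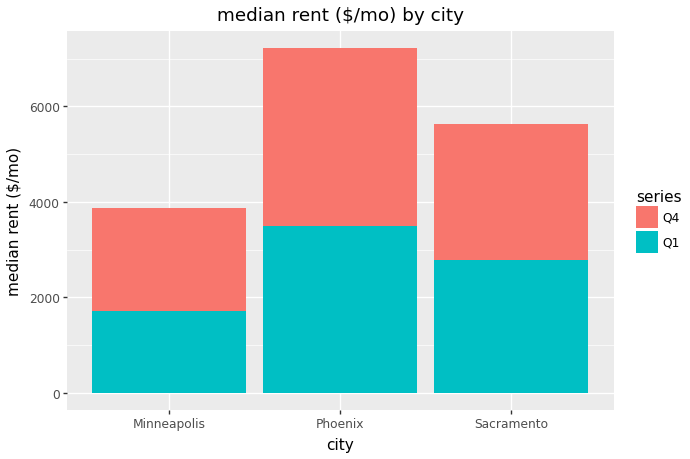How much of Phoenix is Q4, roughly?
Q4 top ≈ 7000, bottom ≈ 3000; segment ≈ 4000.

≈ 4000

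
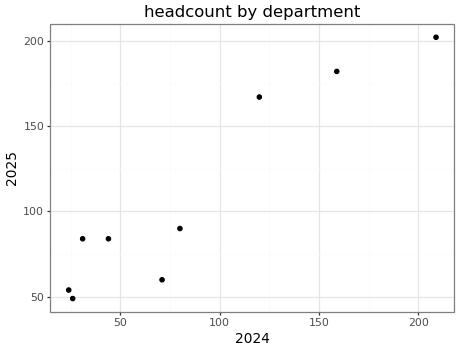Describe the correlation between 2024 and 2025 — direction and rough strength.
Points are positively correlated; strong (|r| ≈ 0.9).

positive, strong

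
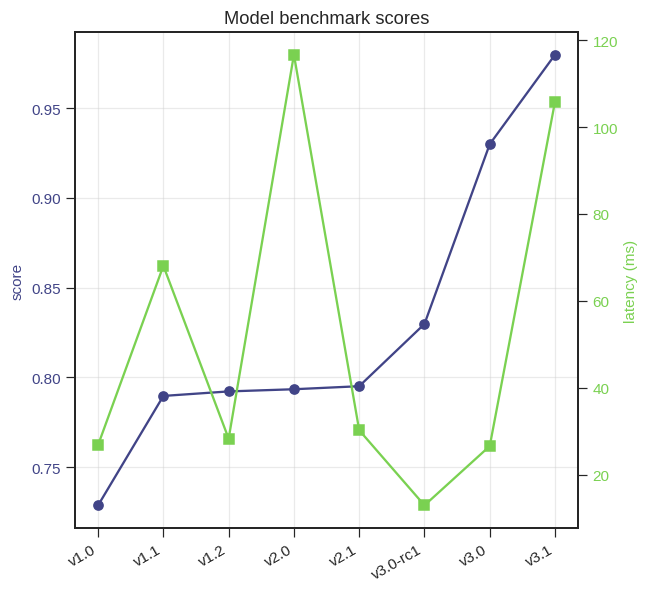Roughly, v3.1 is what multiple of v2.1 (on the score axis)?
v3.1 ≈ 1.00, v2.1 ≈ 0.80; 1.00/0.80 ≈ 1.25.

≈ 1.25×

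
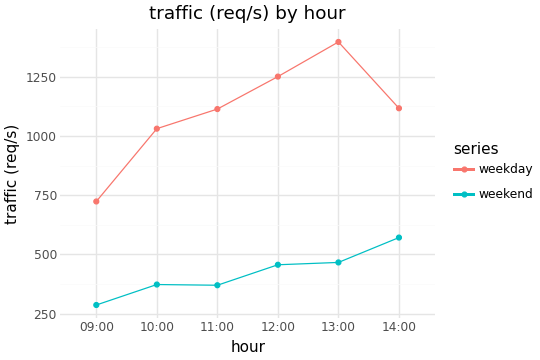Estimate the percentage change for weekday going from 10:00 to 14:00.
≈ +10%

10:00 ≈ 1000, 14:00 ≈ 1100; (1100 − 1000) / 1000 ≈ +10%.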